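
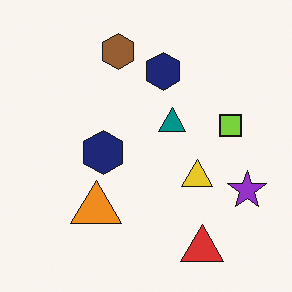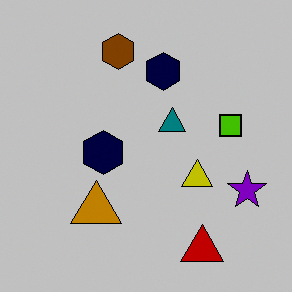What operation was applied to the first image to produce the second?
It was aggressively posterized.

Each flat color has snapped to a coarser quantized level — most visibly, the near-white background has dropped to a flat grey.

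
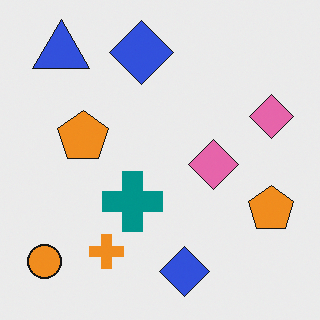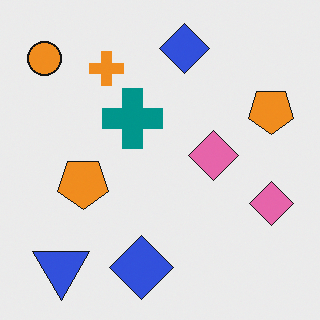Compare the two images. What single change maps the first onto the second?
The second image is the first flipped vertically (top ↔ bottom).

The blue triangle is in the top-left of the first image and the bottom-left of the second — shapes on opposite sides of the horizontal midline have swapped in a mirror flip.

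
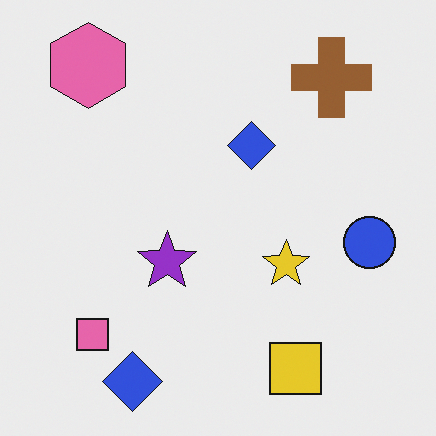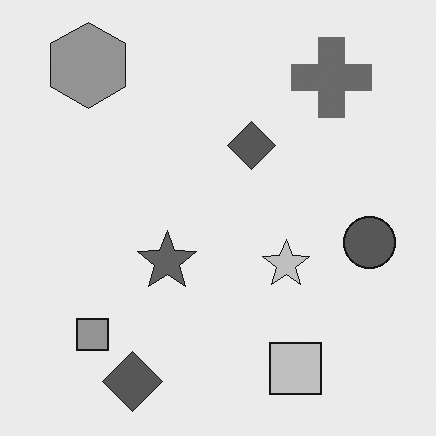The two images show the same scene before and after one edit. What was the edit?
Converted to grayscale.

All color is removed — every shape is now a shade of grey.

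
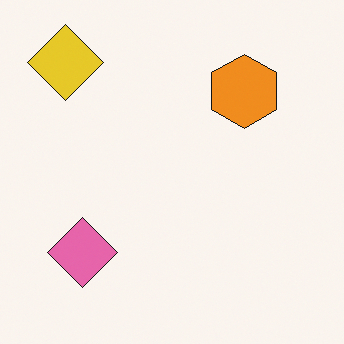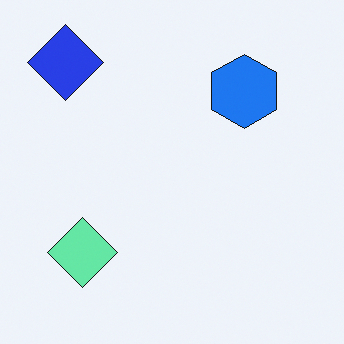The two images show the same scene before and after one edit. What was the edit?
It was hue-shifted through roughly half the color wheel.

Every shape's color has rotated by the same amount around the hue wheel — a uniform hue shift.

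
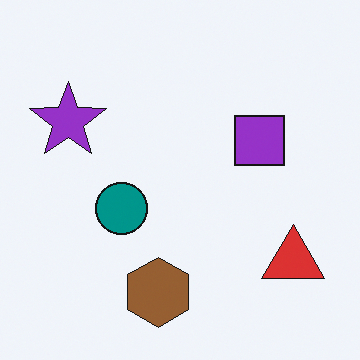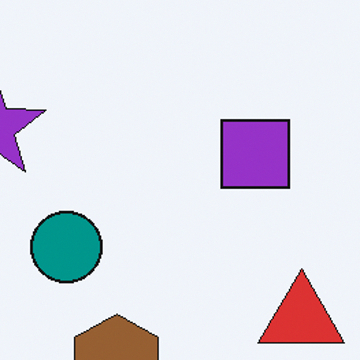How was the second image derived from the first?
The second image is the first cropped to a modestly smaller region and rescaled.

The visible shapes are larger and the field of view is narrower; shapes near the original edges may be partly or wholly outside the frame — a crop-and-rescale.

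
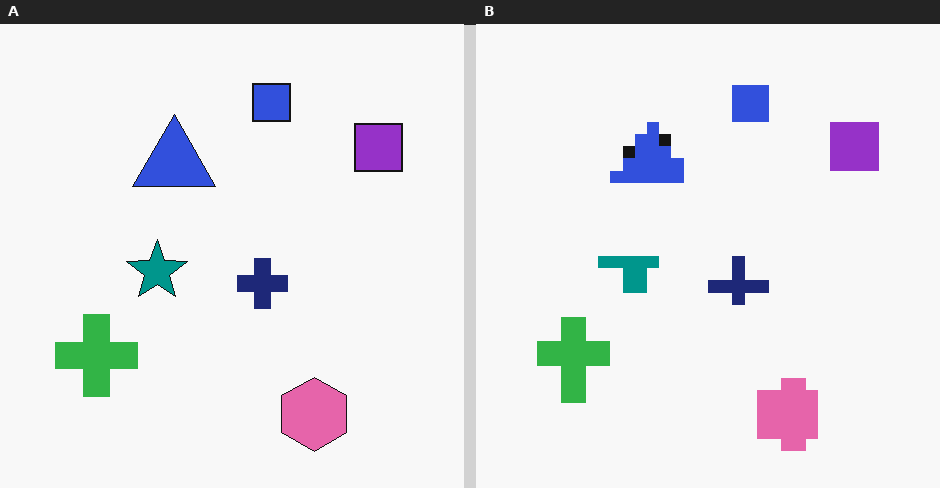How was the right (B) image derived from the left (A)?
The right (B) image is the left (A) coarsely pixelated.

Shapes are reduced to large square blocks; fine edges and outlines are lost — a downscale-then-upscale (mosaic) effect.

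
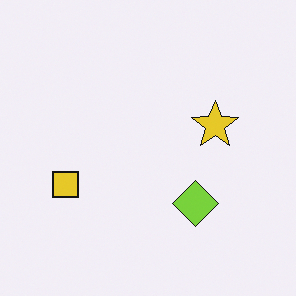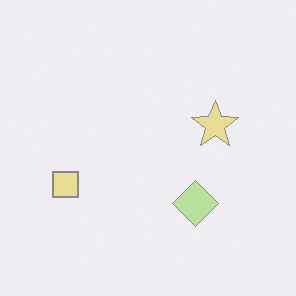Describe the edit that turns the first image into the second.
The image was washed out (contrast reduced).

Tones are pushed toward mid-grey across the whole image — a global contrast change.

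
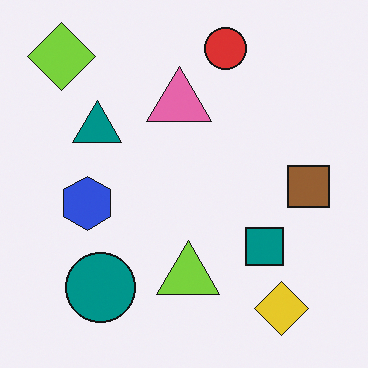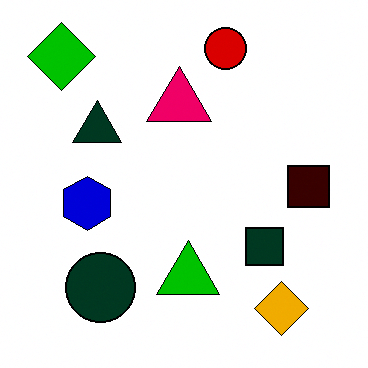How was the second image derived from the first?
This is the original image given much higher contrast.

Tones are pushed away from mid-grey across the whole image — a global contrast change.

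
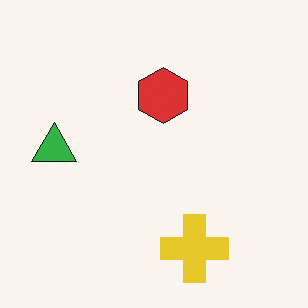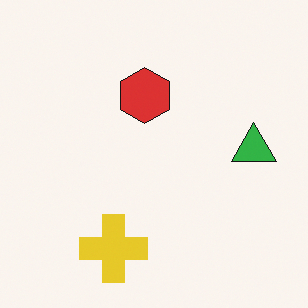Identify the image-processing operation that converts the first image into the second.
Flipped horizontally (left ↔ right).

The green triangle is in the left of the first image and the right of the second — shapes on opposite sides of the vertical midline have swapped in a mirror flip.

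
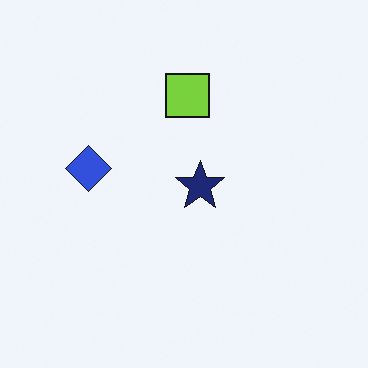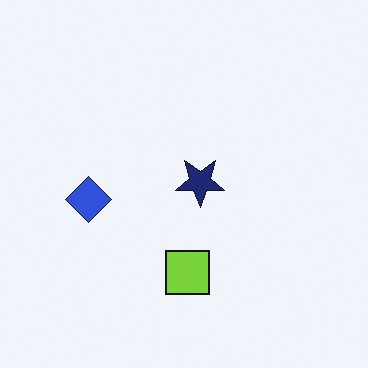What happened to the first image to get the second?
The transformation is: flipped vertically (top ↔ bottom).

The lime square is in the top of the first image and the bottom of the second — shapes on opposite sides of the horizontal midline have swapped in a mirror flip.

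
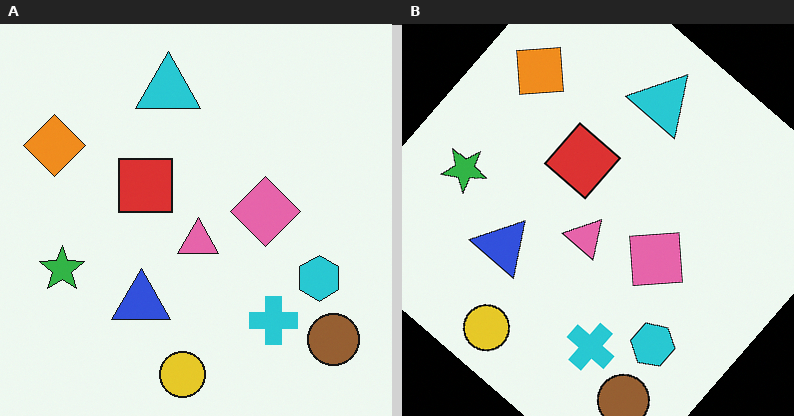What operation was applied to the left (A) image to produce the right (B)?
It was rotated clockwise by a large amount — several tens of degrees.

Every shape is tilted by the same angle and the image corners show triangular fill wedges — a whole-image rotation by a non-right angle.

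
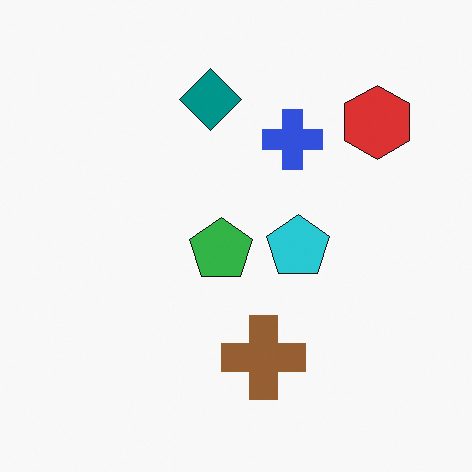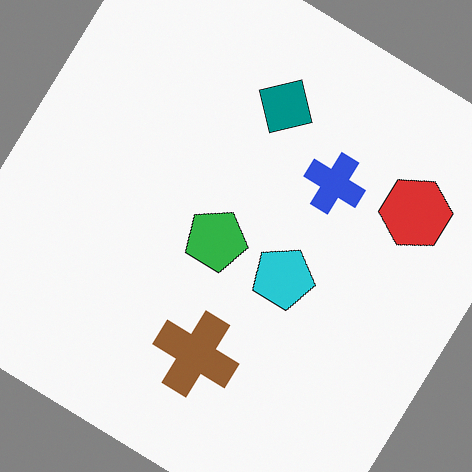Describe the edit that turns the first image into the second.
It was rotated clockwise by a large amount — several tens of degrees.

Every shape is tilted by the same angle and the image corners show triangular fill wedges — a whole-image rotation by a non-right angle.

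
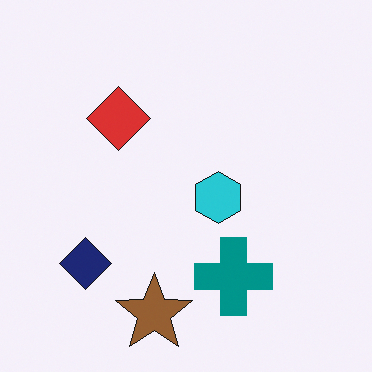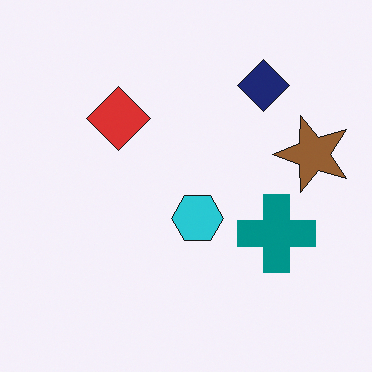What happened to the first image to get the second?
The transformation is: transposed (reflected across the top-left ↔ bottom-right diagonal).

Shapes have swapped their row and column positions — what was in the top-right is now in the bottom-left — a diagonal reflection.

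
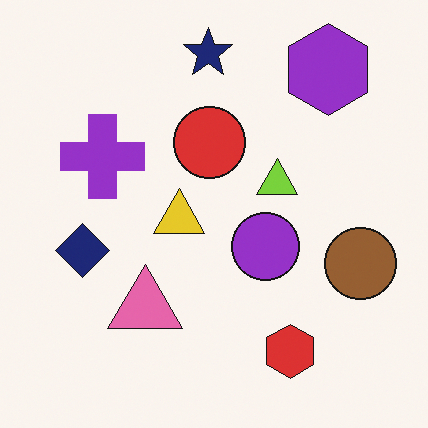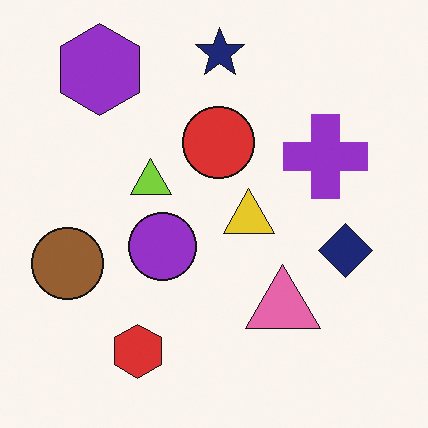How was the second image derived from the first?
The image was flipped horizontally (left ↔ right).

The brown circle is in the right of the first image and the left of the second — shapes on opposite sides of the vertical midline have swapped in a mirror flip.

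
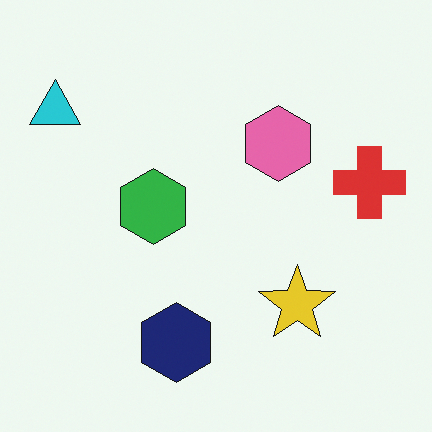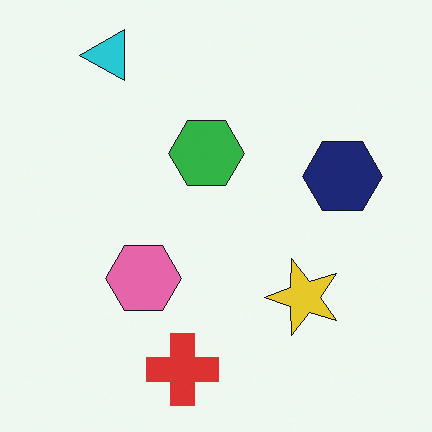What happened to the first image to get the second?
It was transposed (reflected across the top-left ↔ bottom-right diagonal).

Shapes have swapped their row and column positions — what was in the top-right is now in the bottom-left — a diagonal reflection.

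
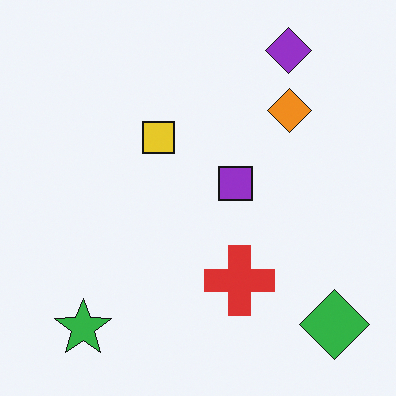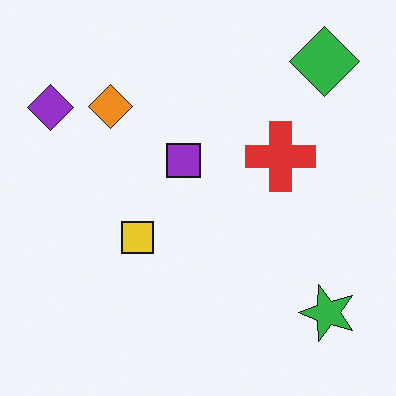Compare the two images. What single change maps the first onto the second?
The transformation is: rotated 90° counter-clockwise.

The green diamond sits in the bottom-right of the first image and the top-right of the second — consistent with a whole-image 90° counter-clockwise rotation.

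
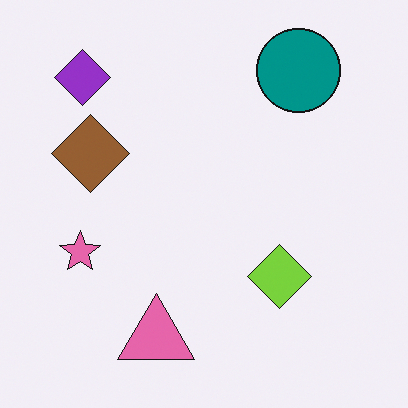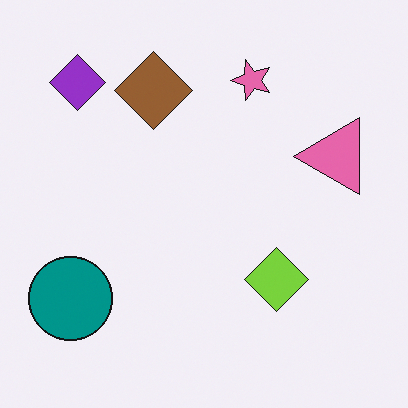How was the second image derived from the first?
This is the original image transposed (reflected across the top-left ↔ bottom-right diagonal).

Shapes have swapped their row and column positions — what was in the top-right is now in the bottom-left — a diagonal reflection.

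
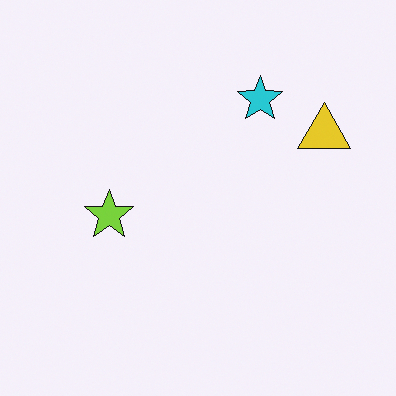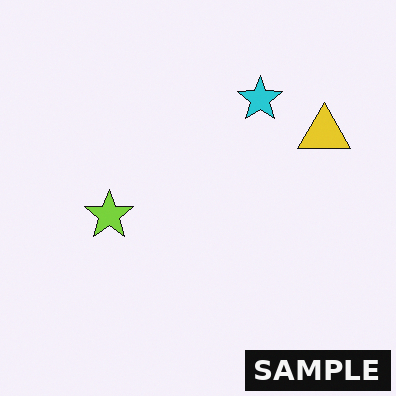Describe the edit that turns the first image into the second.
This is the original image watermarked with the text "SAMPLE" in the lower-right corner.

A dark label reading "SAMPLE" appears in the lower-right corner.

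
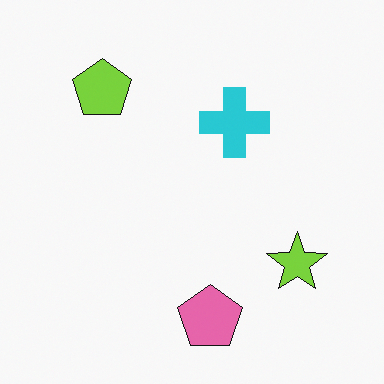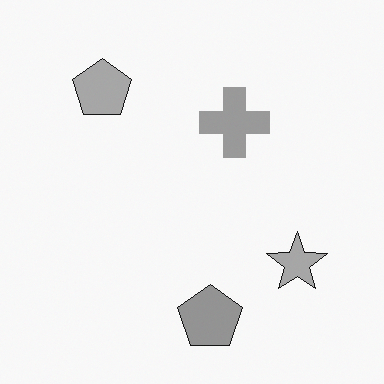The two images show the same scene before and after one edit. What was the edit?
It was converted to grayscale.

All color is removed — every shape is now a shade of grey.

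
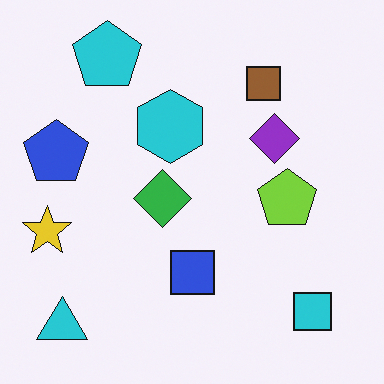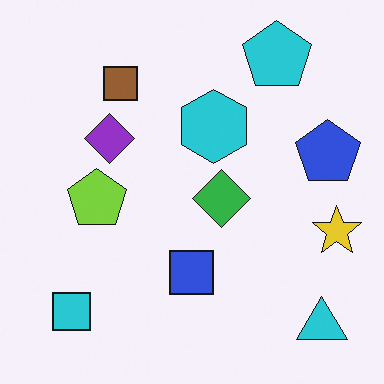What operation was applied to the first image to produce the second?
The image was flipped horizontally (left ↔ right).

The yellow star is in the left of the first image and the right of the second — shapes on opposite sides of the vertical midline have swapped in a mirror flip.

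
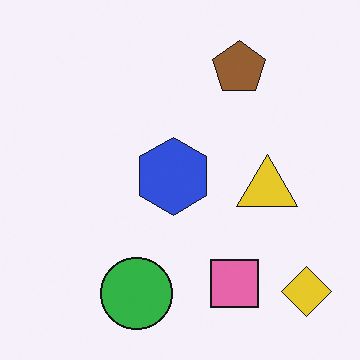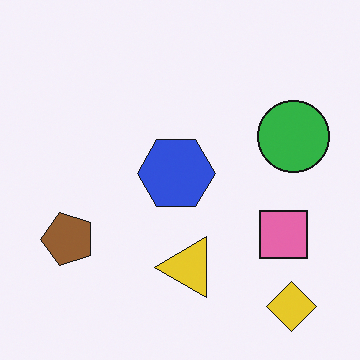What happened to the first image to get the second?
It was transposed (reflected across the top-left ↔ bottom-right diagonal).

Shapes have swapped their row and column positions — what was in the top-right is now in the bottom-left — a diagonal reflection.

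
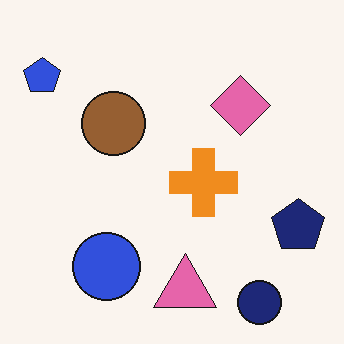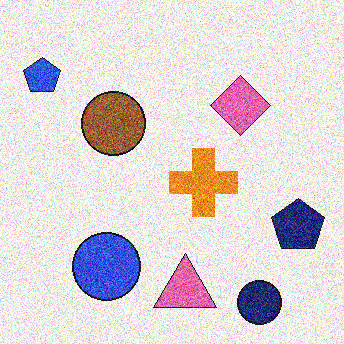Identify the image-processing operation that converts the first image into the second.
The second image is the first degraded with strong gaussian noise.

Random speckle covers the whole image, including the flat background.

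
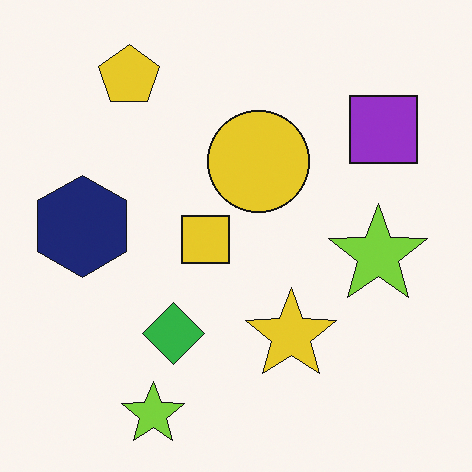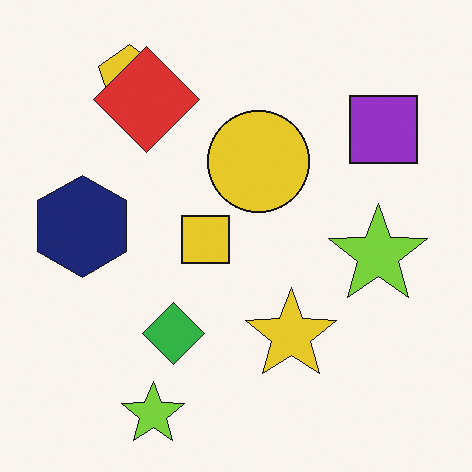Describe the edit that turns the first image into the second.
It was overlaid with an additional red diamond.

A red diamond appears in the second image that is absent from the first.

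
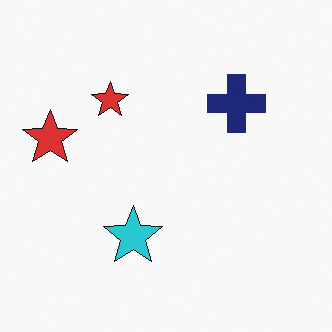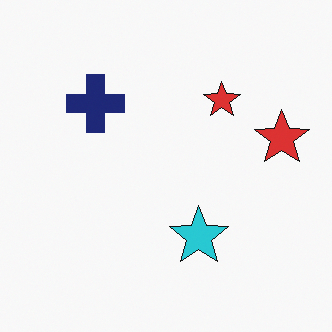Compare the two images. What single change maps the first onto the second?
It was flipped horizontally (left ↔ right).

The navy cross is in the top-right of the first image and the top-left of the second — shapes on opposite sides of the vertical midline have swapped in a mirror flip.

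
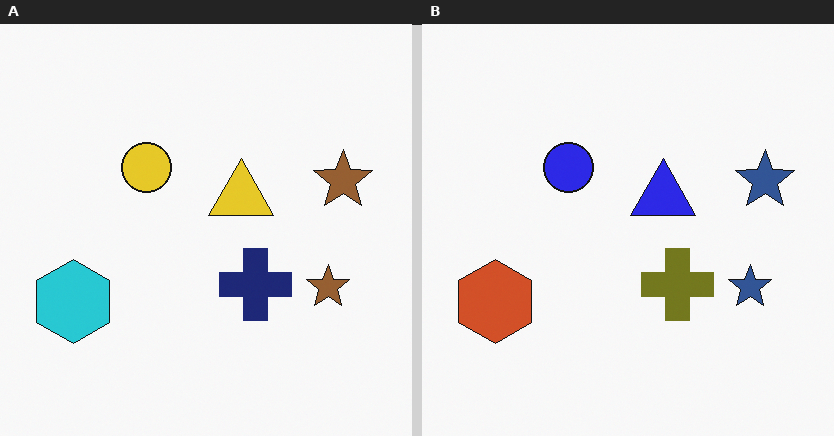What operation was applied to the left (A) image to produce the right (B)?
Hue-shifted through roughly half the color wheel.

Every shape's color has rotated by the same amount around the hue wheel — a uniform hue shift.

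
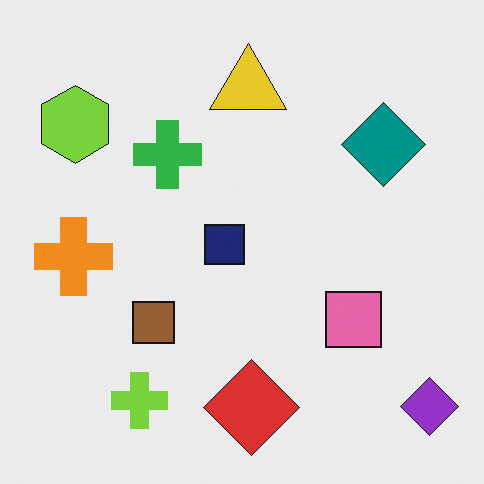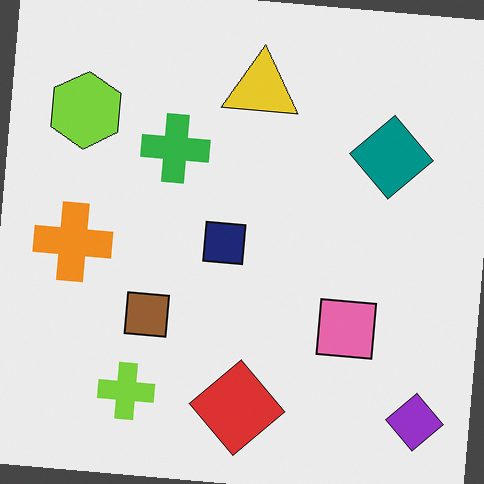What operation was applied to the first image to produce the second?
The second image is the first rotated clockwise by a small amount.

Every shape is tilted by the same angle and the image corners show triangular fill wedges — a whole-image rotation by a non-right angle.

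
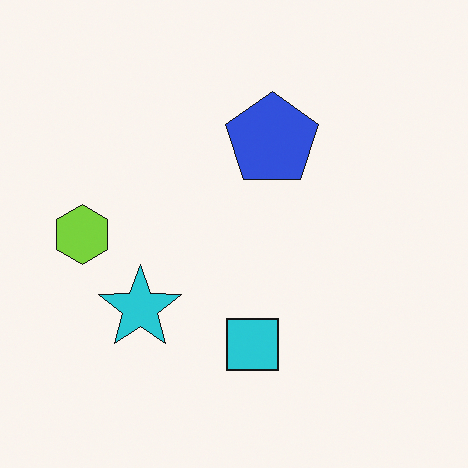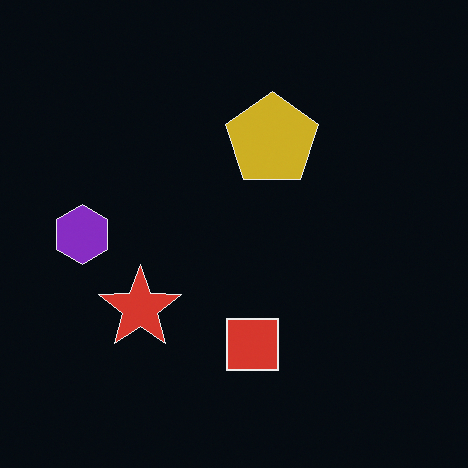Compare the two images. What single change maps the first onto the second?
Color-inverted (negative).

The light background has become dark and every shape's color is its complement — a photographic negative.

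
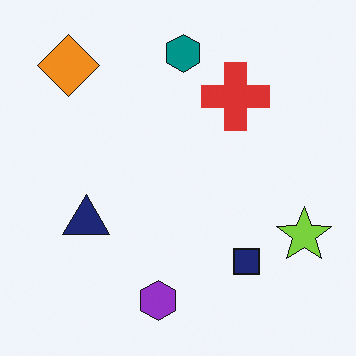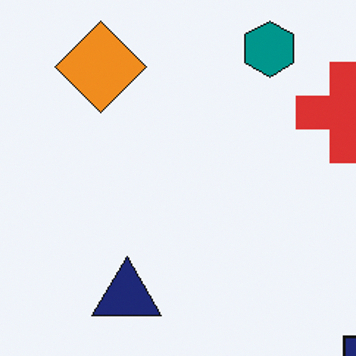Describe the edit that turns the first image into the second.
Cropped slightly and scaled back up.

The visible shapes are larger and the field of view is narrower; shapes near the original edges may be partly or wholly outside the frame — a crop-and-rescale.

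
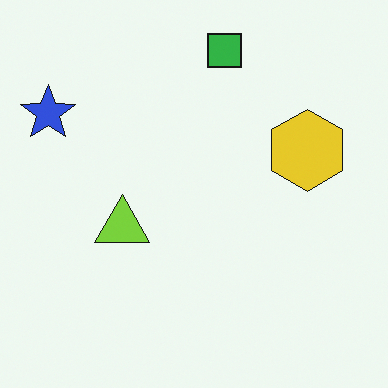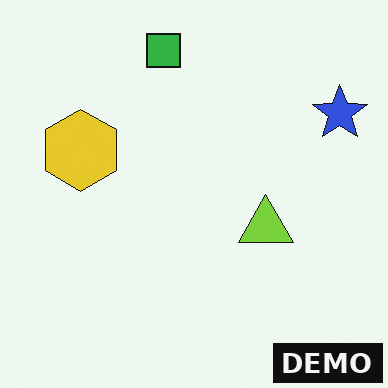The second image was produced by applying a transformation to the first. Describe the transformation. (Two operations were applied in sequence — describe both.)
The second image is the first flipped horizontally (left ↔ right), then watermarked with the text "DEMO" in the lower-right corner.

The blue star is in the top-left of the first image and the top-right of the second — shapes on opposite sides of the vertical midline have swapped in a mirror flip. A dark label reading "DEMO" appears in the lower-right corner.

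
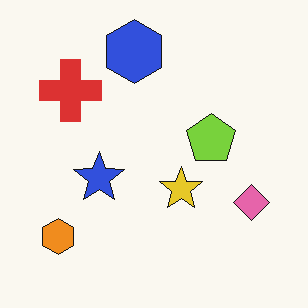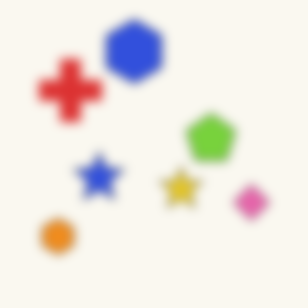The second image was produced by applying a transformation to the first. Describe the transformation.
It was heavily blurred.

Shape edges and outlines are uniformly softened across the whole image.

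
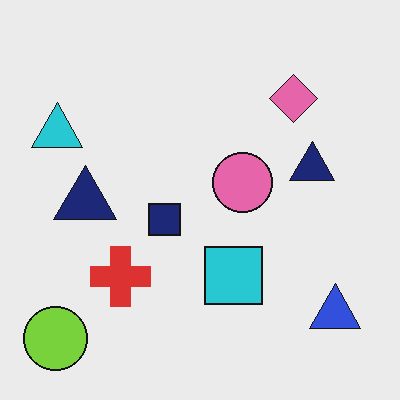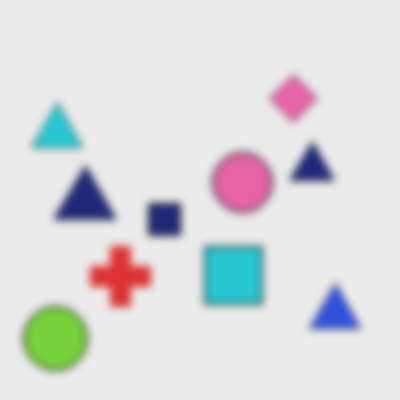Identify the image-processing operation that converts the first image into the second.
It was moderately blurred.

Shape edges and outlines are uniformly softened across the whole image.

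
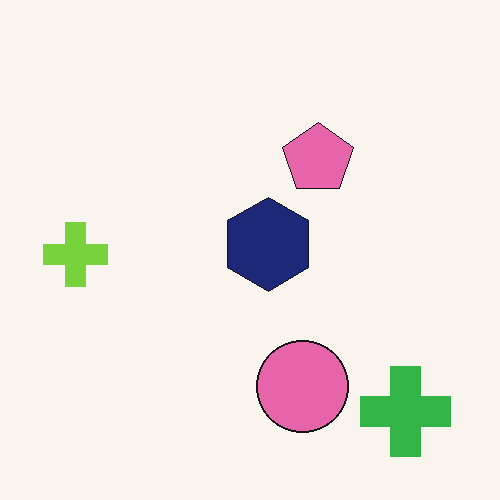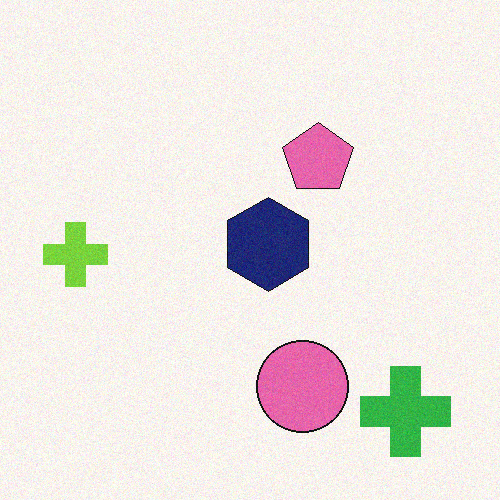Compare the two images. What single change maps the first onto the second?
Degraded with a light layer of grain.

Random speckle covers the whole image, including the flat background.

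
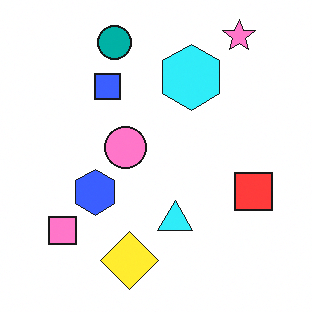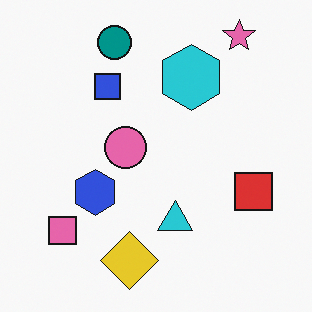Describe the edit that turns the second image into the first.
The transformation is: brightened a little.

Every pixel — background and shapes alike — is uniformly brightened.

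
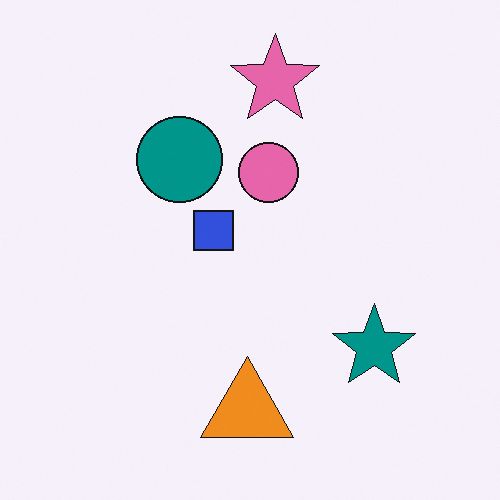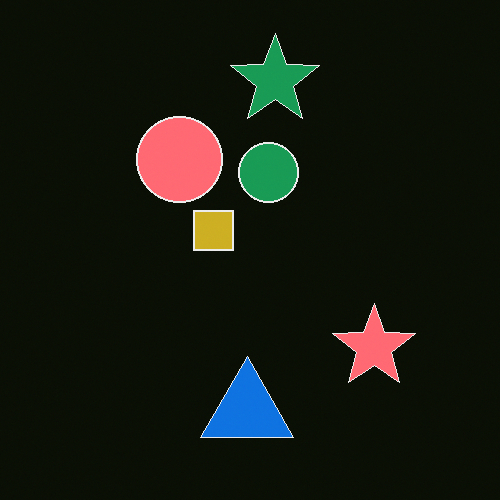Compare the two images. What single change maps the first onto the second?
Color-inverted (negative).

The light background has become dark and every shape's color is its complement — a photographic negative.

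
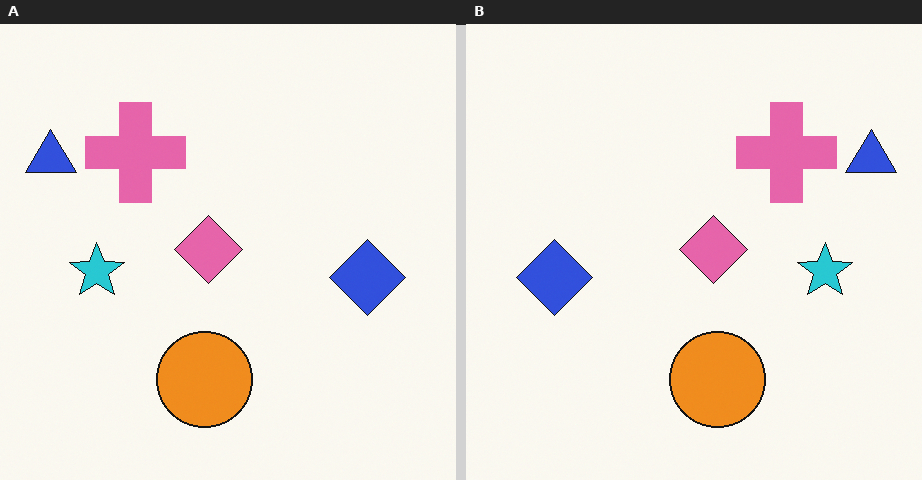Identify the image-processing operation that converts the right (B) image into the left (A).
It was flipped horizontally (left ↔ right).

The blue triangle is in the top-right of the right (B) image and the top-left of the left (A) — shapes on opposite sides of the vertical midline have swapped in a mirror flip.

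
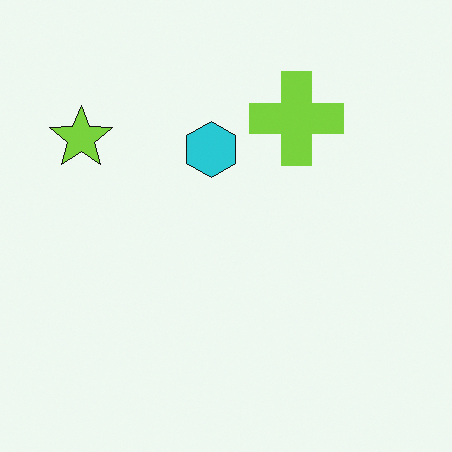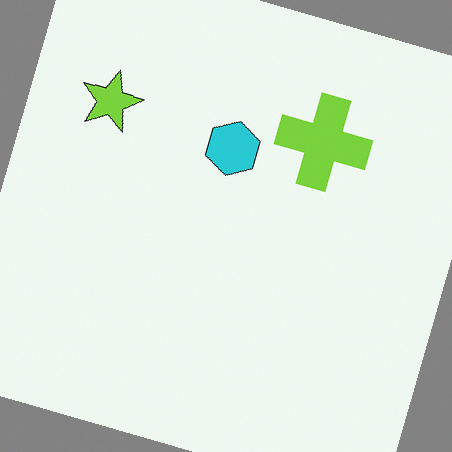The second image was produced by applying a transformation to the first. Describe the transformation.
The second image is the first rotated clockwise by a moderate amount.

Every shape is tilted by the same angle and the image corners show triangular fill wedges — a whole-image rotation by a non-right angle.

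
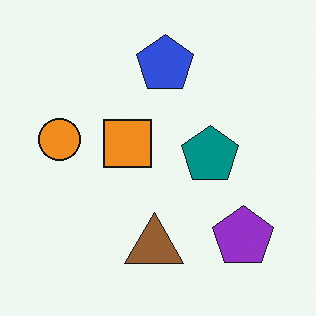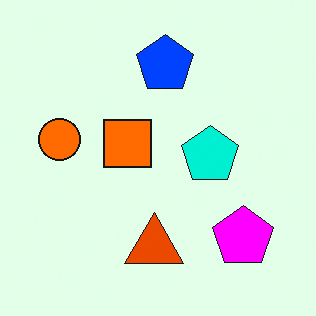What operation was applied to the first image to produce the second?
This is the original image made much more vivid (saturation change).

All colors are more vivid — a global saturation change.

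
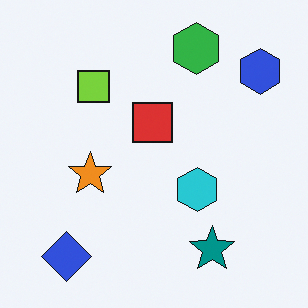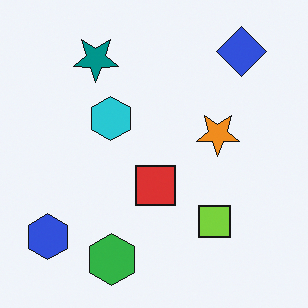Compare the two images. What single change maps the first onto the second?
Rotated 180°.

The blue diamond sits in the bottom-left of the first image and the top-right of the second — consistent with a whole-image 180° rotation.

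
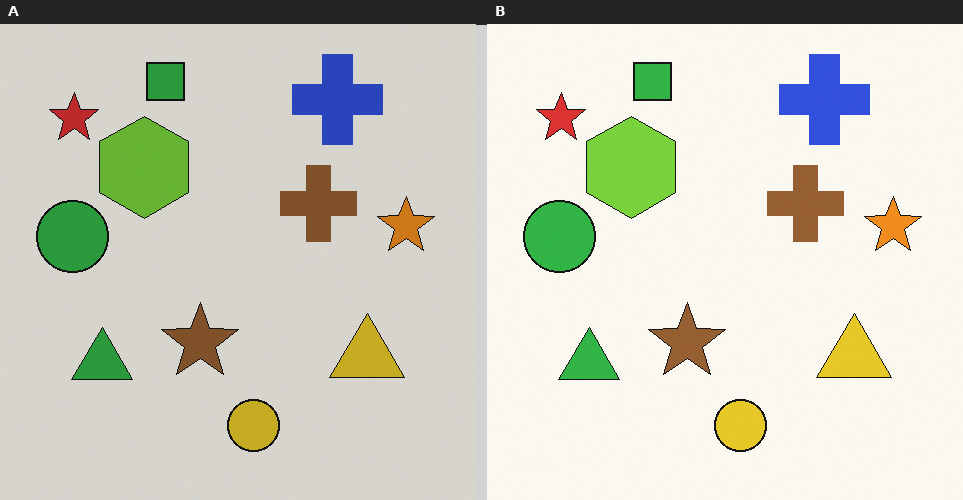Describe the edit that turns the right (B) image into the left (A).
This is the original image darkened a little.

Every pixel — background and shapes alike — is uniformly darkened.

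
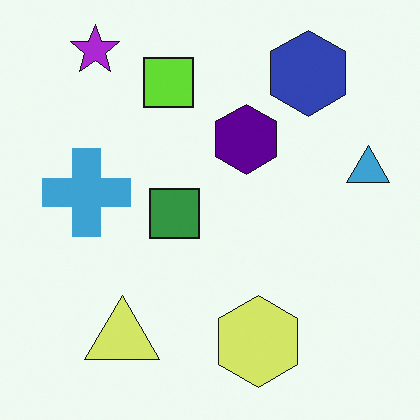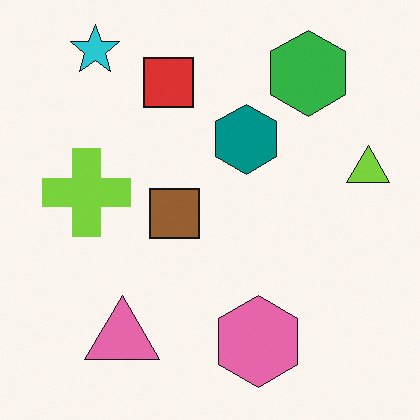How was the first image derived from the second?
Hue-shifted through roughly a third of the color wheel.

Every shape's color has rotated by the same amount around the hue wheel — a uniform hue shift.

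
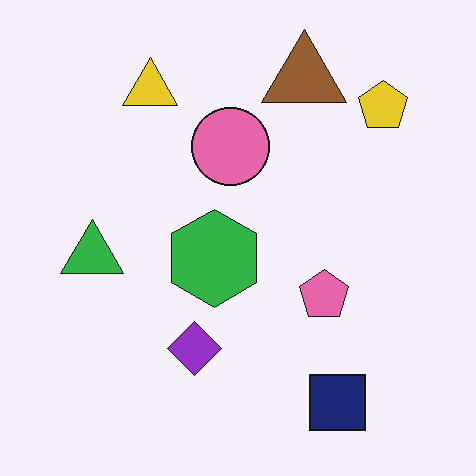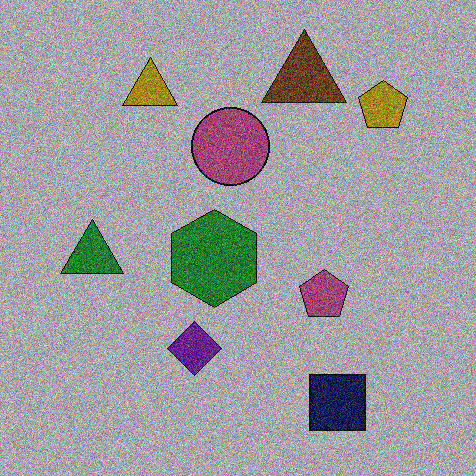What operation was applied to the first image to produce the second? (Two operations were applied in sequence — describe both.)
Darkened a lot, then degraded with a thick layer of grain.

Every pixel — background and shapes alike — is uniformly darkened. Random speckle covers the whole image, including the flat background.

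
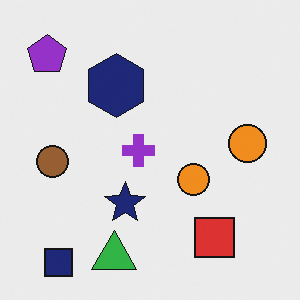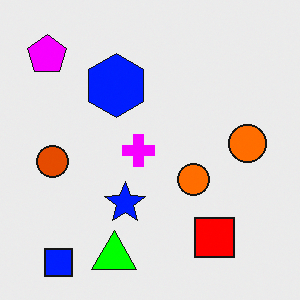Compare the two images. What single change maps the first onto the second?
Heavily oversaturated.

All colors are more vivid — a global saturation change.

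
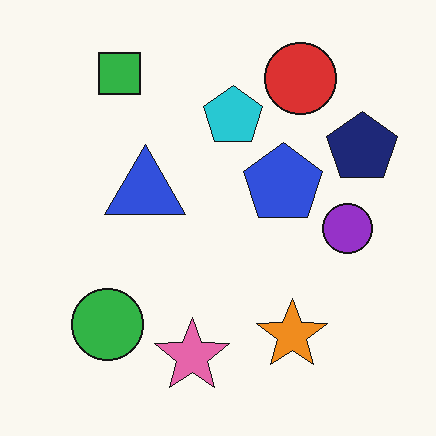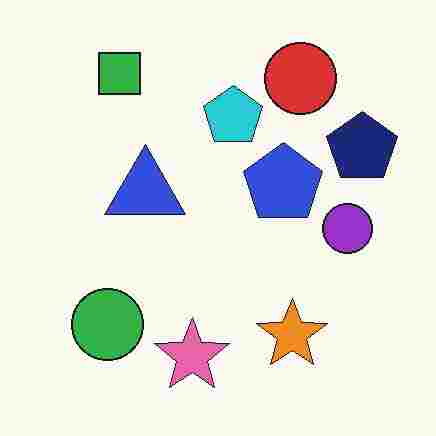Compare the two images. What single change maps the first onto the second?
The second image is the first degraded with heavy JPEG compression.

Blocky 8×8 compression artifacts appear around shape edges and the flat background shows ringing — characteristic JPEG degradation.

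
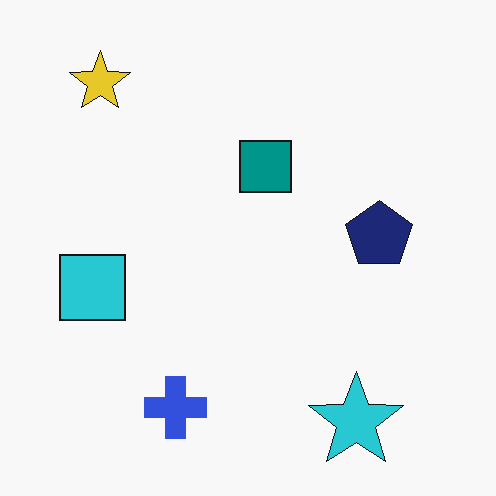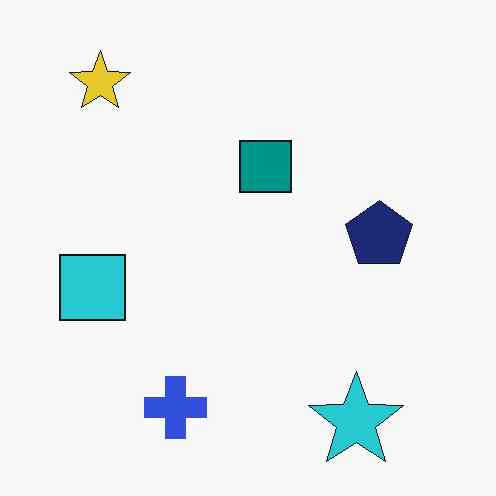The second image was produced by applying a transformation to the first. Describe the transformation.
The second image is the first JPEG-compressed with visible artifacts.

Blocky 8×8 compression artifacts appear around shape edges and the flat background shows ringing — characteristic JPEG degradation.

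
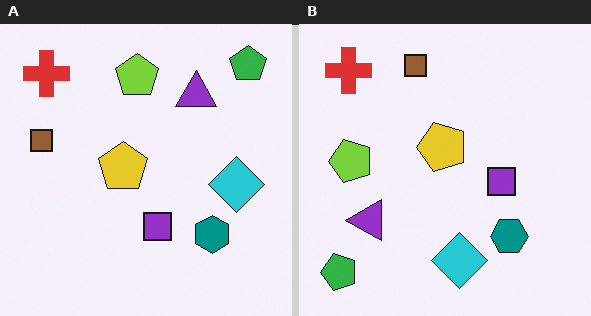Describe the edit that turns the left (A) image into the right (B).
The transformation is: transposed (reflected across the top-left ↔ bottom-right diagonal).

Shapes have swapped their row and column positions — what was in the top-right is now in the bottom-left — a diagonal reflection.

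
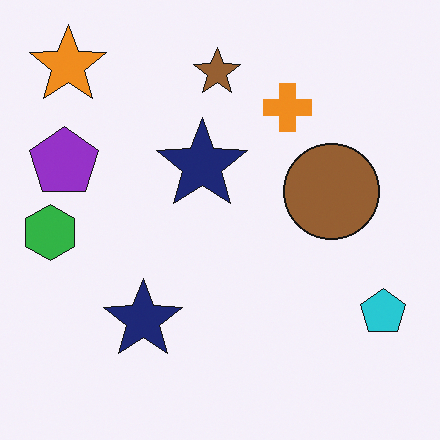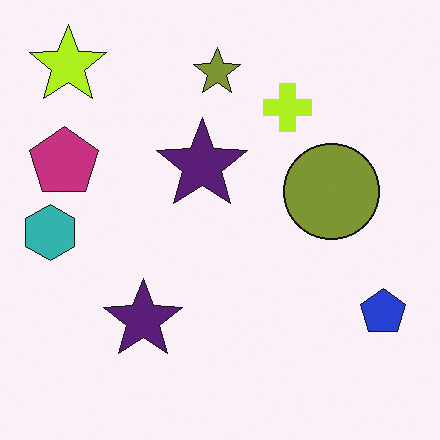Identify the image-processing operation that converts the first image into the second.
Hue-shifted by a small amount.

Every shape's color has rotated by the same amount around the hue wheel — a uniform hue shift.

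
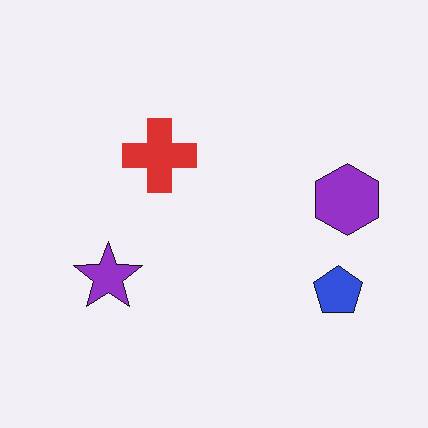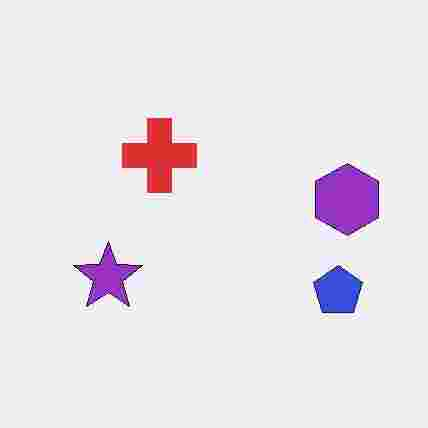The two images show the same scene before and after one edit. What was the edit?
The second image is the first degraded with heavy JPEG compression.

Blocky 8×8 compression artifacts appear around shape edges and the flat background shows ringing — characteristic JPEG degradation.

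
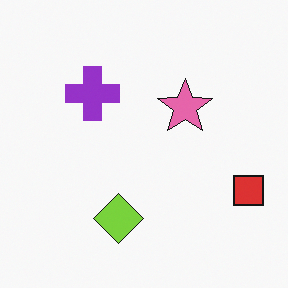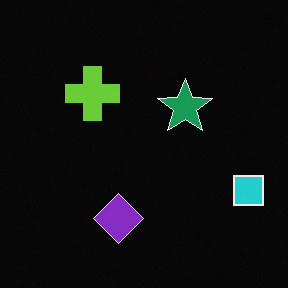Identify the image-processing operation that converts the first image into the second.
The transformation is: color-inverted (negative).

The light background has become dark and every shape's color is its complement — a photographic negative.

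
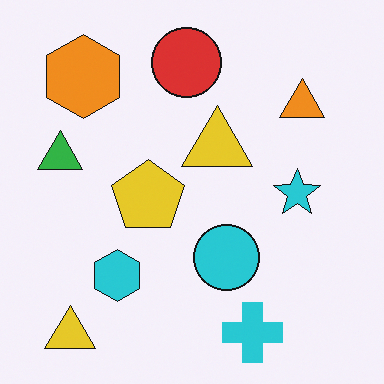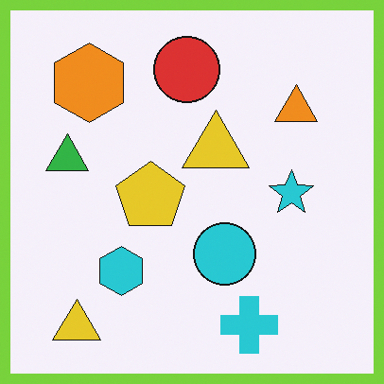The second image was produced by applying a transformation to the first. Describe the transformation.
It was framed with a lime border.

A solid lime frame runs around the edge of the second image, with the content slightly shrunk inside it.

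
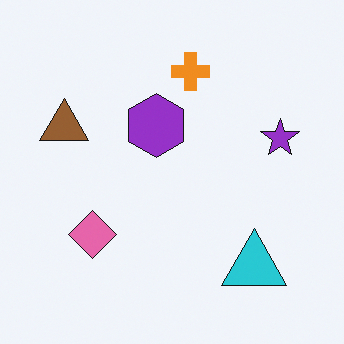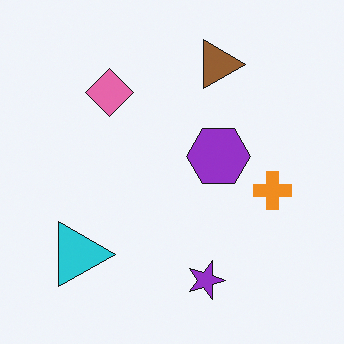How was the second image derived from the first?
The second image is the first rotated 90° clockwise.

The cyan triangle sits in the bottom-right of the first image and the bottom-left of the second — consistent with a whole-image 90° clockwise rotation.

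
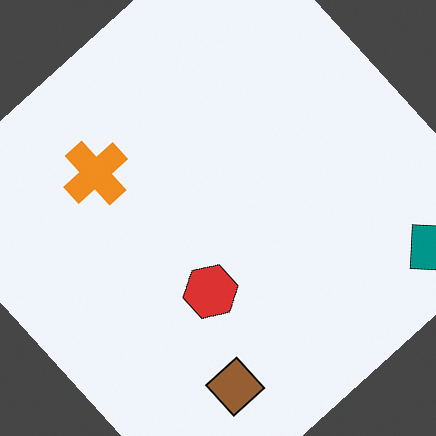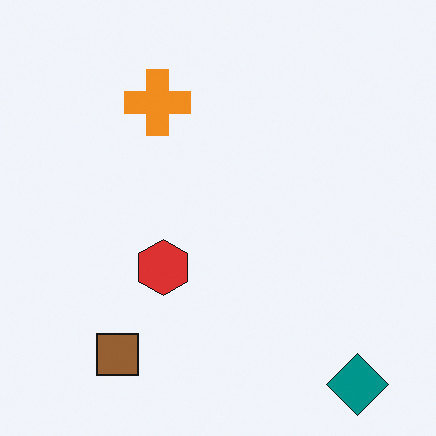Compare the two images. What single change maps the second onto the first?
The first image is the second rotated counter-clockwise by a large amount — several tens of degrees.

Every shape is tilted by the same angle and the image corners show triangular fill wedges — a whole-image rotation by a non-right angle.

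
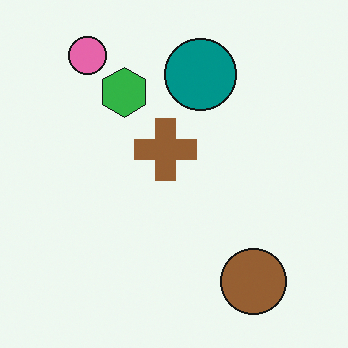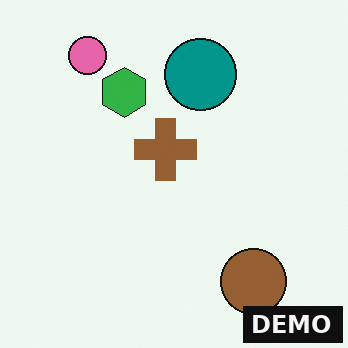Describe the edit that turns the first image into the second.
Watermarked with the text "DEMO" in the lower-right corner.

A dark label reading "DEMO" appears in the lower-right corner.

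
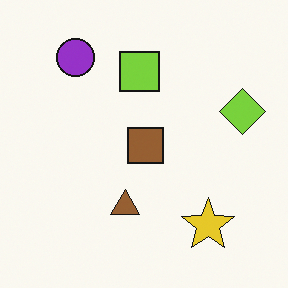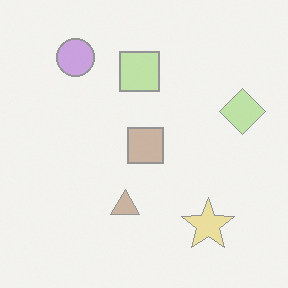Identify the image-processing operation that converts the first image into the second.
The image was given much lower contrast.

Tones are pushed toward mid-grey across the whole image — a global contrast change.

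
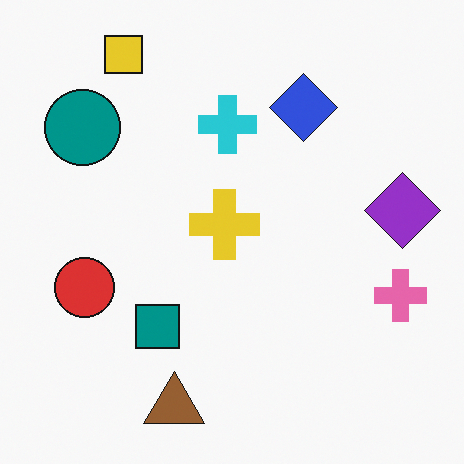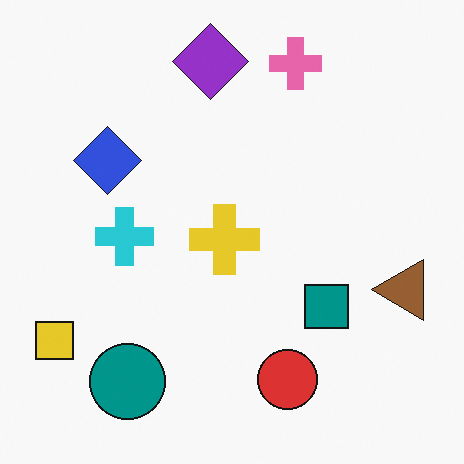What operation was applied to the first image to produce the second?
The image was rotated 90° counter-clockwise.

The yellow square sits in the top-left of the first image and the bottom-left of the second — consistent with a whole-image 90° counter-clockwise rotation.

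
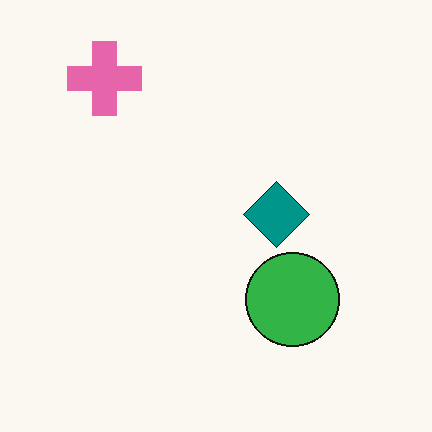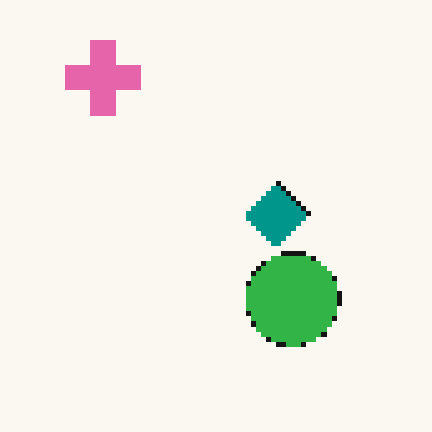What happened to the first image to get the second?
It was lightly pixelated (a mild mosaic effect).

Shapes are reduced to large square blocks; fine edges and outlines are lost — a downscale-then-upscale (mosaic) effect.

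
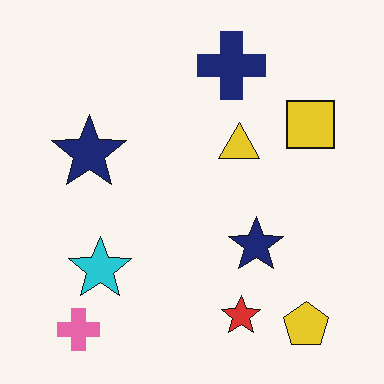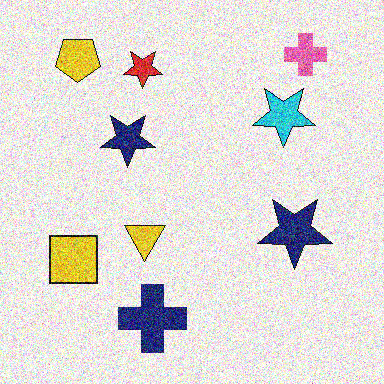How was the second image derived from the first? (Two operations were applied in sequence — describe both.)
The transformation is: rotated 180°, then degraded with heavy additive noise.

The pink cross sits in the bottom-left of the first image and the top-right of the second — consistent with a whole-image 180° rotation. Random speckle covers the whole image, including the flat background.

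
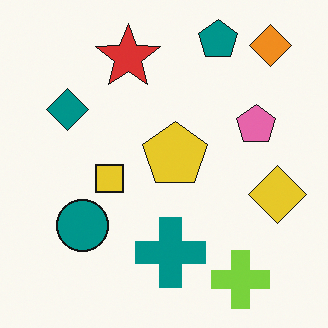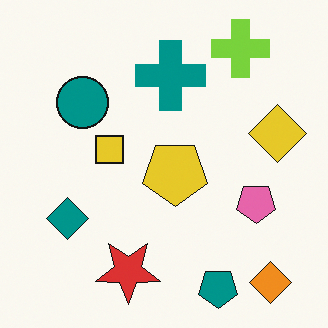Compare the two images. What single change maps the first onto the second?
The image was flipped vertically (top ↔ bottom).

The teal pentagon is in the top of the first image and the bottom of the second — shapes on opposite sides of the horizontal midline have swapped in a mirror flip.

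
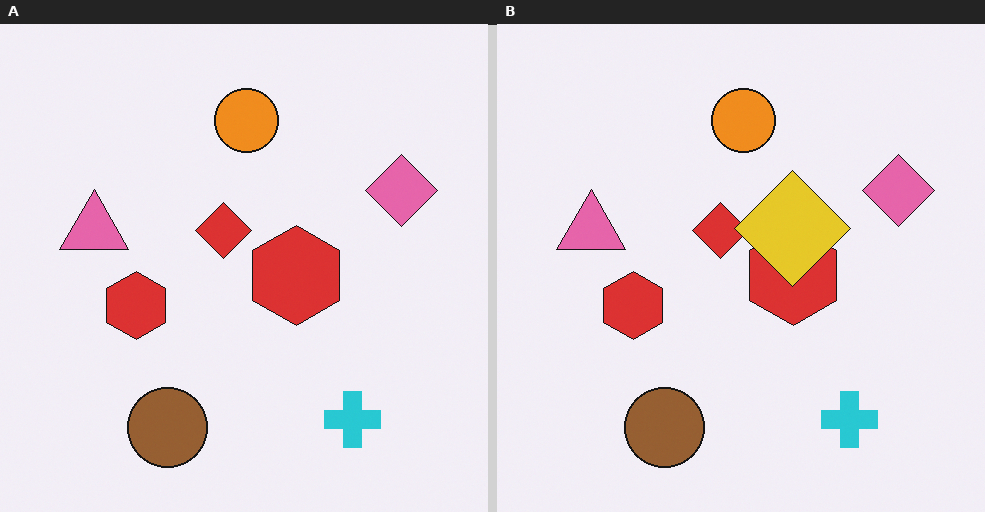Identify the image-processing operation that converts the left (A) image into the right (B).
This is the original image overlaid with an additional yellow diamond.

A yellow diamond appears in the right (B) image that is absent from the left (A).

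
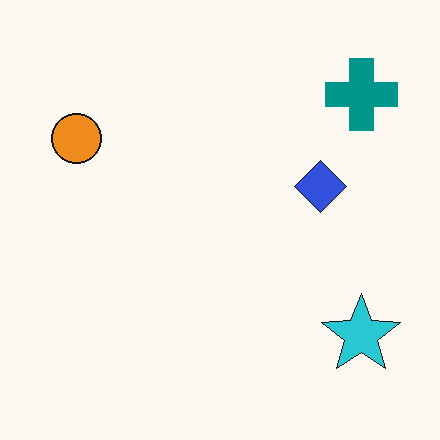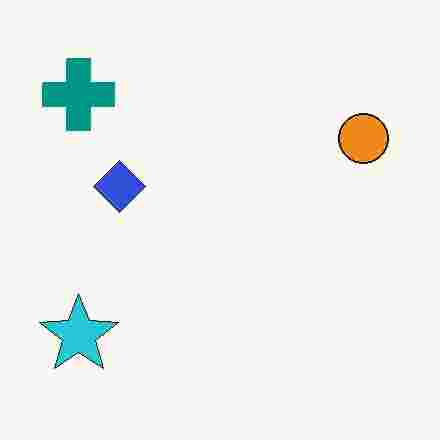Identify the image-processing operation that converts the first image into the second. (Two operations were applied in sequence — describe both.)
This is the original image flipped horizontally (left ↔ right), then heavily JPEG-compressed with obvious blocking artifacts.

The orange circle is in the top-left of the first image and the top-right of the second — shapes on opposite sides of the vertical midline have swapped in a mirror flip. Blocky 8×8 compression artifacts appear around shape edges and the flat background shows ringing — characteristic JPEG degradation.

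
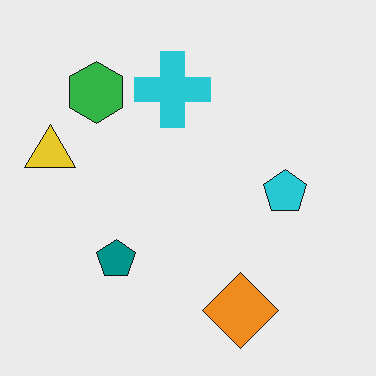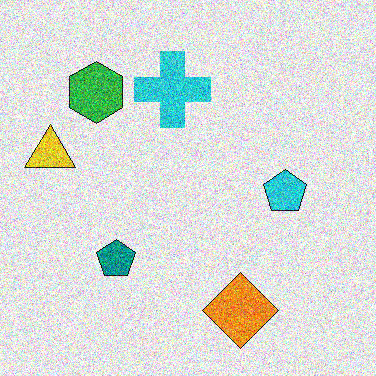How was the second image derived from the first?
The second image is the first degraded with heavy additive noise.

Random speckle covers the whole image, including the flat background.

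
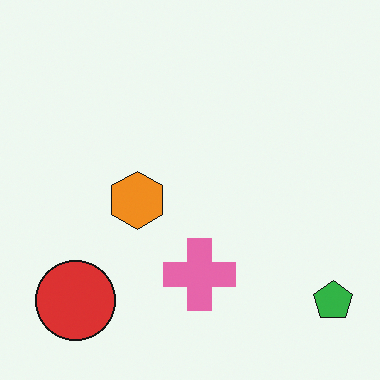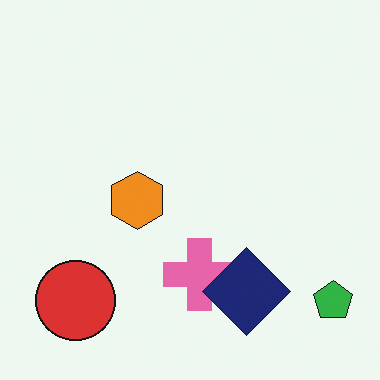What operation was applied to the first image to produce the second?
It was overlaid with an additional navy diamond.

A navy diamond appears in the second image that is absent from the first.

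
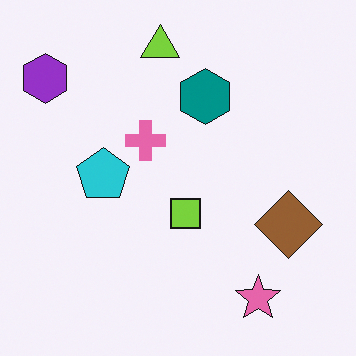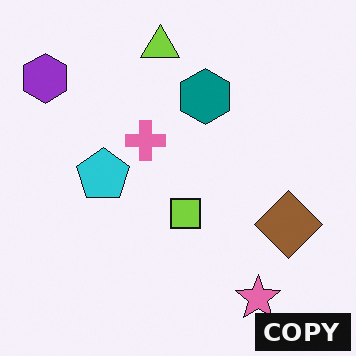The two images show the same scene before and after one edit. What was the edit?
It was watermarked with the text "COPY" in the lower-right corner.

A dark label reading "COPY" appears in the lower-right corner.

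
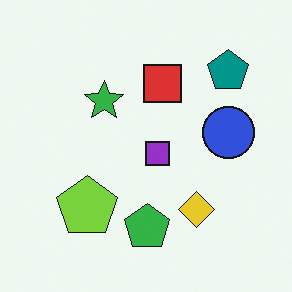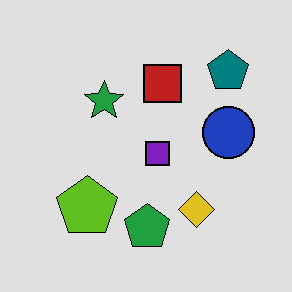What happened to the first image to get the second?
Posterized to a reduced palette.

Each flat color has snapped to a coarser quantized level — most visibly, the near-white background has dropped to a flat grey.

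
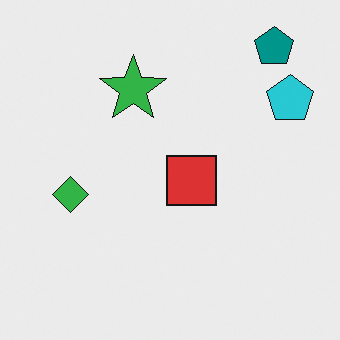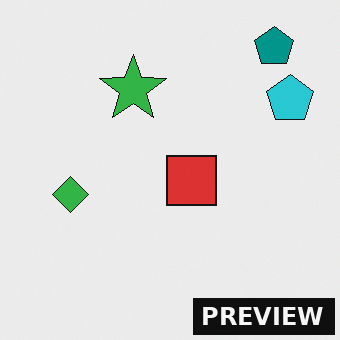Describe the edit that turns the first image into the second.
The second image is the first watermarked with the text "PREVIEW" in the lower-right corner.

A dark label reading "PREVIEW" appears in the lower-right corner.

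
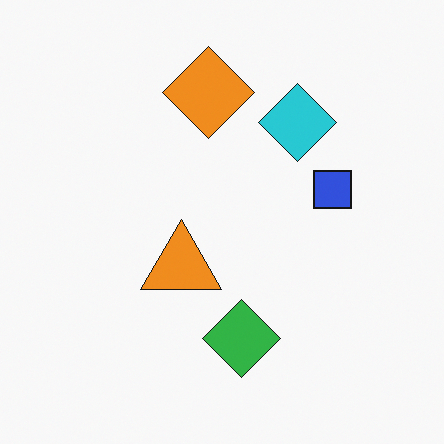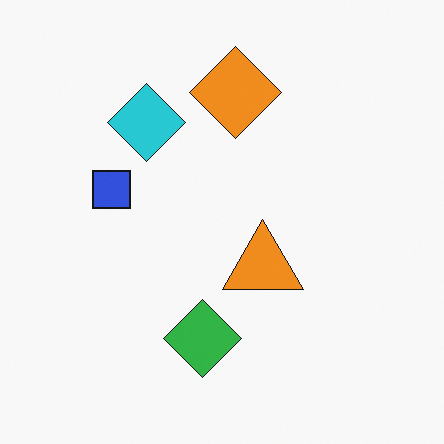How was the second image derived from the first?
This is the original image flipped horizontally (left ↔ right).

The blue square is in the right of the first image and the left of the second — shapes on opposite sides of the vertical midline have swapped in a mirror flip.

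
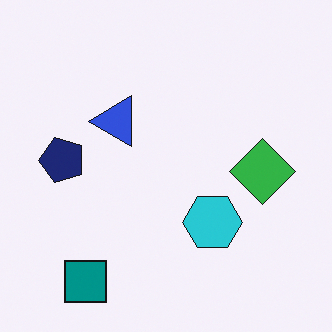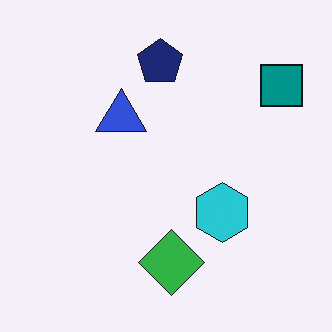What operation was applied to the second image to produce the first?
The image was transposed (reflected across the top-left ↔ bottom-right diagonal).

Shapes have swapped their row and column positions — what was in the top-right is now in the bottom-left — a diagonal reflection.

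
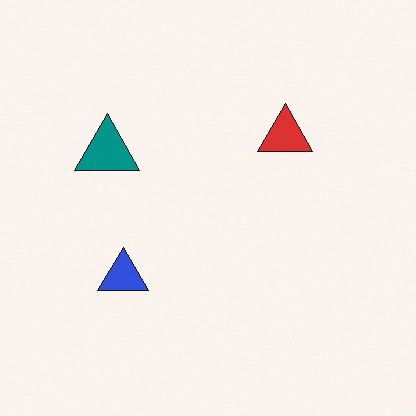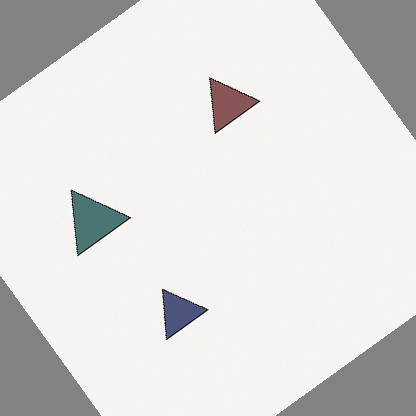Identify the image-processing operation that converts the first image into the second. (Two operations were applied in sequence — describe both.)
It was rotated counter-clockwise by a large amount — several tens of degrees, then made much more muted (saturation change).

Every shape is tilted by the same angle and the image corners show triangular fill wedges — a whole-image rotation by a non-right angle. All colors are more muted and greyish — a global saturation change.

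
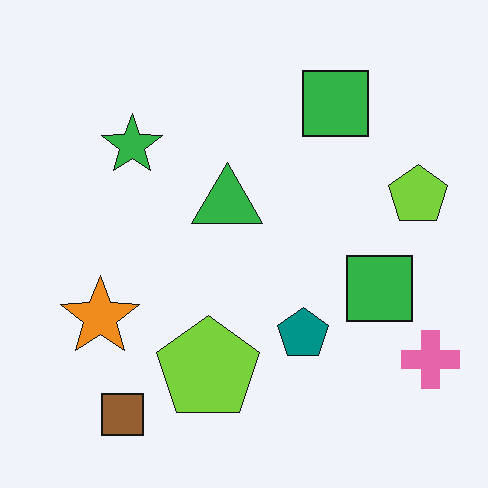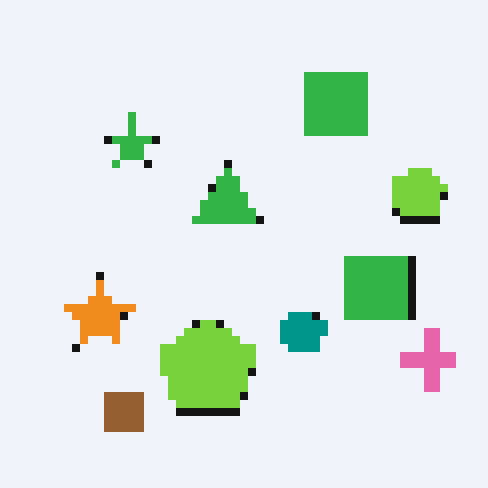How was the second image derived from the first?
The transformation is: moderately pixelated.

Shapes are reduced to large square blocks; fine edges and outlines are lost — a downscale-then-upscale (mosaic) effect.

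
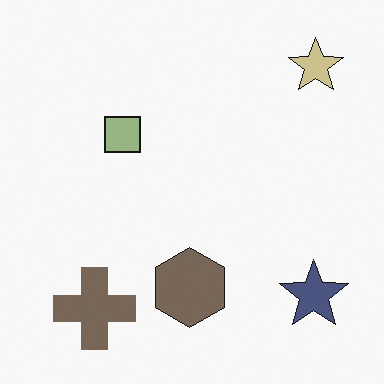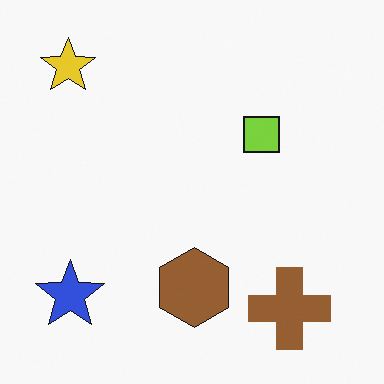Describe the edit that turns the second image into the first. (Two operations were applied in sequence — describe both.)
This is the original image flipped horizontally (left ↔ right), then heavily desaturated.

The yellow star is in the top-left of the second image and the top-right of the first — shapes on opposite sides of the vertical midline have swapped in a mirror flip. All colors are more muted and greyish — a global saturation change.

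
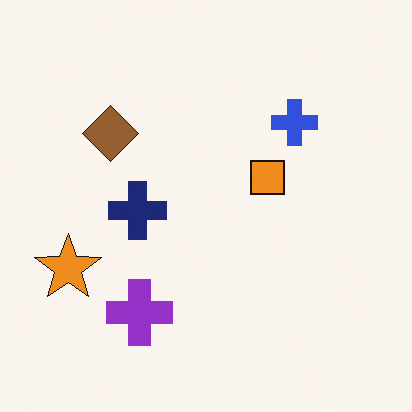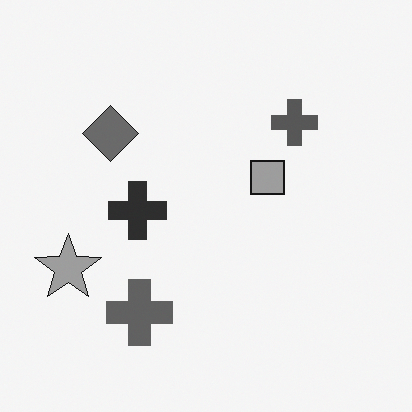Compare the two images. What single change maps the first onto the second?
The transformation is: converted to grayscale.

All color is removed — every shape is now a shade of grey.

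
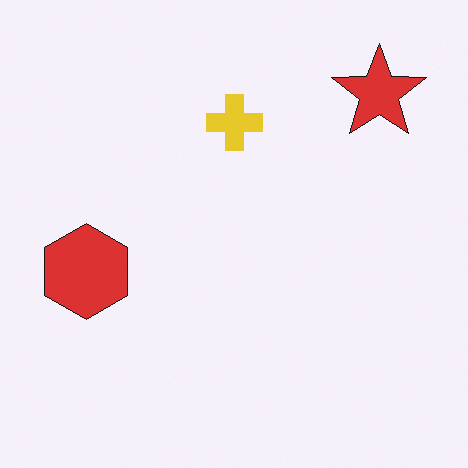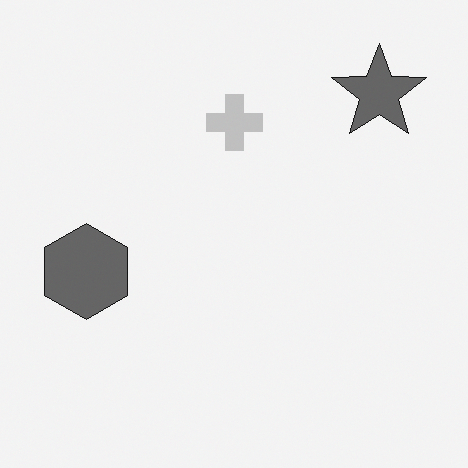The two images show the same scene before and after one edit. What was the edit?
The image was converted to grayscale.

All color is removed — every shape is now a shade of grey.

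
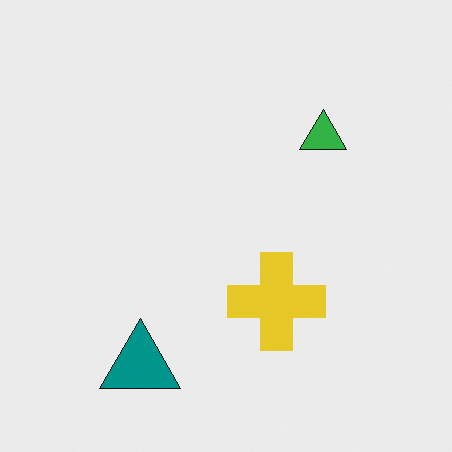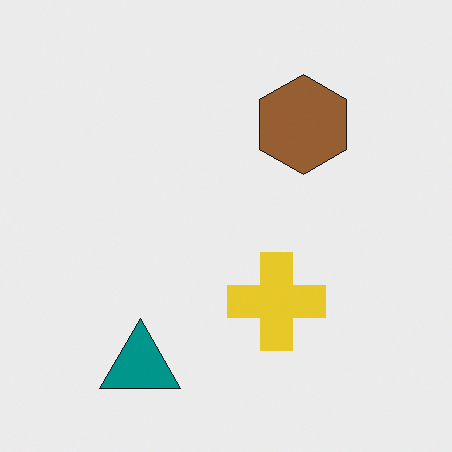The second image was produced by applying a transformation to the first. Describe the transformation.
The transformation is: overlaid with an additional brown hexagon.

A brown hexagon appears in the second image that is absent from the first.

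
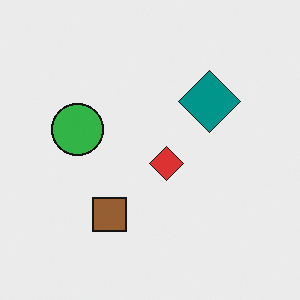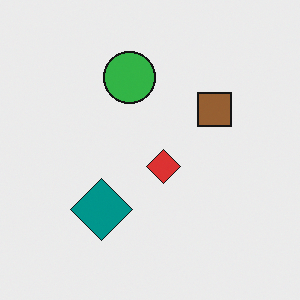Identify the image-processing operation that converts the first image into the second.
The image was transposed (reflected across the top-left ↔ bottom-right diagonal).

Shapes have swapped their row and column positions — what was in the top-right is now in the bottom-left — a diagonal reflection.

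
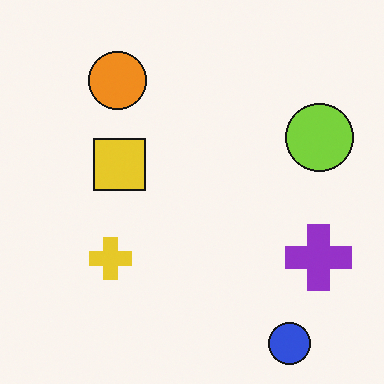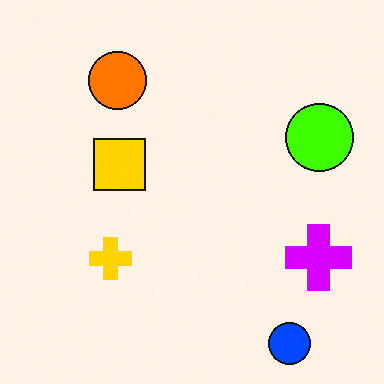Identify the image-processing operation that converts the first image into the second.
Made much more vivid (saturation change).

All colors are more vivid — a global saturation change.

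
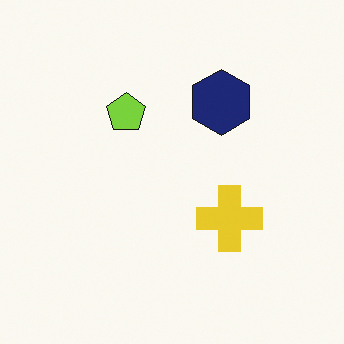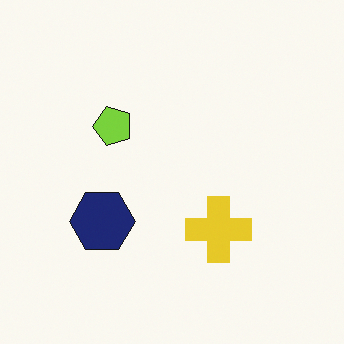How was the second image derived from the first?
Transposed (reflected across the top-left ↔ bottom-right diagonal).

Shapes have swapped their row and column positions — what was in the top-right is now in the bottom-left — a diagonal reflection.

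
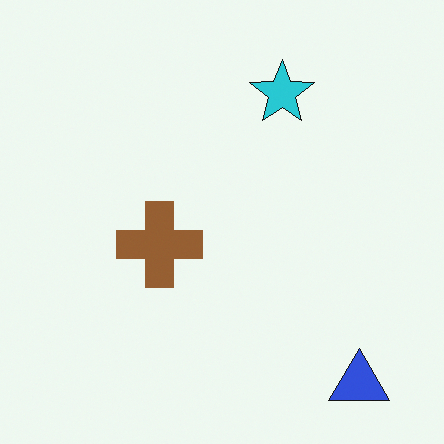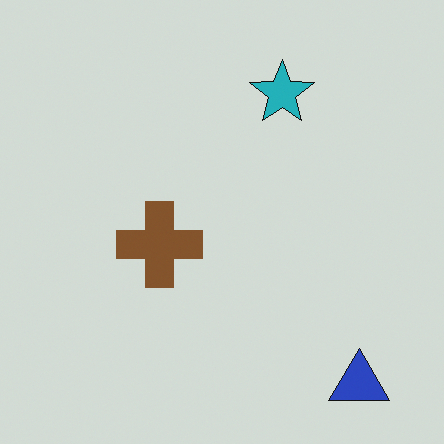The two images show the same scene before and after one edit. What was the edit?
It was darkened a little.

Every pixel — background and shapes alike — is uniformly darkened.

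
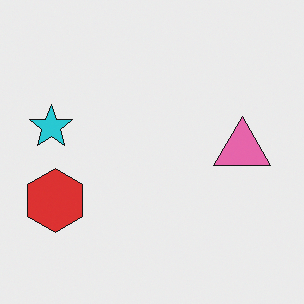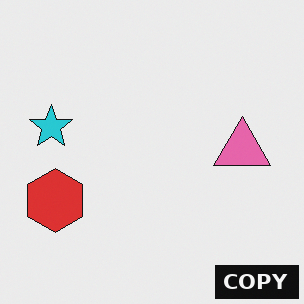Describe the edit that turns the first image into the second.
The transformation is: watermarked with the text "COPY" in the lower-right corner.

A dark label reading "COPY" appears in the lower-right corner.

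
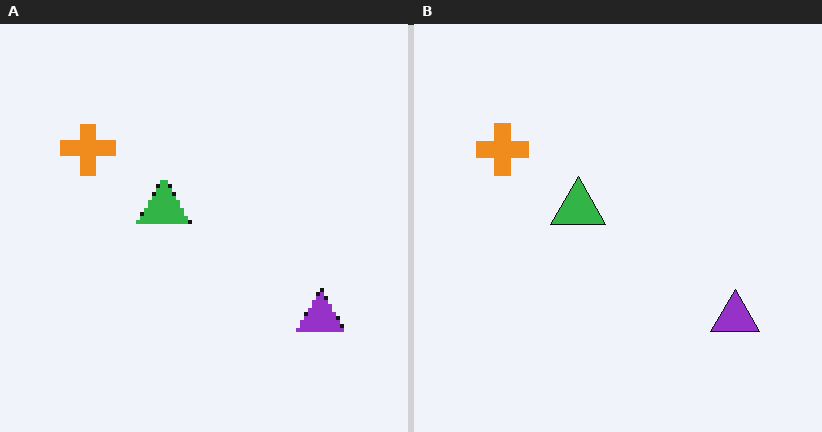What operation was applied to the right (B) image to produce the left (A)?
The left (A) image is the right (B) mildly pixelated.

Shapes are reduced to large square blocks; fine edges and outlines are lost — a downscale-then-upscale (mosaic) effect.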